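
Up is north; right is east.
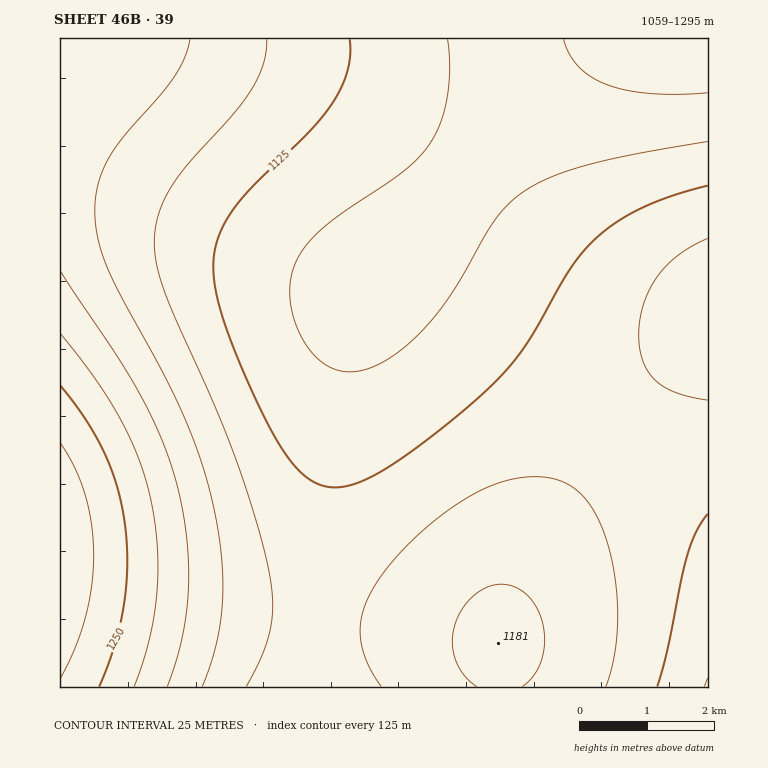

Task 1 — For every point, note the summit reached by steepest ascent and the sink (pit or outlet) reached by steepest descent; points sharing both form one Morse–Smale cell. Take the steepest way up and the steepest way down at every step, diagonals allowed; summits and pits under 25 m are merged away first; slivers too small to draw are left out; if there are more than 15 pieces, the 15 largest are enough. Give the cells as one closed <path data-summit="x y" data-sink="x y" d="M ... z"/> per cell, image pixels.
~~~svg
<path data-summit="60 550" data-sink="708 39" d="M613 38l-553 1 0 648 248 0 8-109 21-143 6-66 7-42 9-29 8-15 56-53 115-133 40-37z"/><path data-summit="498 643" data-sink="708 39" d="M708 38l-93 0-31 17-46 42-115 133-59 58-9 18-12 63-6 66-22 159-4 52-1 2 0 23-2 2 1 14 190 0 0-53 3-13 22-54 22-41 39-63 41-52 55-57 27-22z"/><path data-summit="498 643" data-sink="708 687" d="M708 332l-27 22-55 57-41 52-39 63-22 41-22 54-3 13 1 53 208 0z"/>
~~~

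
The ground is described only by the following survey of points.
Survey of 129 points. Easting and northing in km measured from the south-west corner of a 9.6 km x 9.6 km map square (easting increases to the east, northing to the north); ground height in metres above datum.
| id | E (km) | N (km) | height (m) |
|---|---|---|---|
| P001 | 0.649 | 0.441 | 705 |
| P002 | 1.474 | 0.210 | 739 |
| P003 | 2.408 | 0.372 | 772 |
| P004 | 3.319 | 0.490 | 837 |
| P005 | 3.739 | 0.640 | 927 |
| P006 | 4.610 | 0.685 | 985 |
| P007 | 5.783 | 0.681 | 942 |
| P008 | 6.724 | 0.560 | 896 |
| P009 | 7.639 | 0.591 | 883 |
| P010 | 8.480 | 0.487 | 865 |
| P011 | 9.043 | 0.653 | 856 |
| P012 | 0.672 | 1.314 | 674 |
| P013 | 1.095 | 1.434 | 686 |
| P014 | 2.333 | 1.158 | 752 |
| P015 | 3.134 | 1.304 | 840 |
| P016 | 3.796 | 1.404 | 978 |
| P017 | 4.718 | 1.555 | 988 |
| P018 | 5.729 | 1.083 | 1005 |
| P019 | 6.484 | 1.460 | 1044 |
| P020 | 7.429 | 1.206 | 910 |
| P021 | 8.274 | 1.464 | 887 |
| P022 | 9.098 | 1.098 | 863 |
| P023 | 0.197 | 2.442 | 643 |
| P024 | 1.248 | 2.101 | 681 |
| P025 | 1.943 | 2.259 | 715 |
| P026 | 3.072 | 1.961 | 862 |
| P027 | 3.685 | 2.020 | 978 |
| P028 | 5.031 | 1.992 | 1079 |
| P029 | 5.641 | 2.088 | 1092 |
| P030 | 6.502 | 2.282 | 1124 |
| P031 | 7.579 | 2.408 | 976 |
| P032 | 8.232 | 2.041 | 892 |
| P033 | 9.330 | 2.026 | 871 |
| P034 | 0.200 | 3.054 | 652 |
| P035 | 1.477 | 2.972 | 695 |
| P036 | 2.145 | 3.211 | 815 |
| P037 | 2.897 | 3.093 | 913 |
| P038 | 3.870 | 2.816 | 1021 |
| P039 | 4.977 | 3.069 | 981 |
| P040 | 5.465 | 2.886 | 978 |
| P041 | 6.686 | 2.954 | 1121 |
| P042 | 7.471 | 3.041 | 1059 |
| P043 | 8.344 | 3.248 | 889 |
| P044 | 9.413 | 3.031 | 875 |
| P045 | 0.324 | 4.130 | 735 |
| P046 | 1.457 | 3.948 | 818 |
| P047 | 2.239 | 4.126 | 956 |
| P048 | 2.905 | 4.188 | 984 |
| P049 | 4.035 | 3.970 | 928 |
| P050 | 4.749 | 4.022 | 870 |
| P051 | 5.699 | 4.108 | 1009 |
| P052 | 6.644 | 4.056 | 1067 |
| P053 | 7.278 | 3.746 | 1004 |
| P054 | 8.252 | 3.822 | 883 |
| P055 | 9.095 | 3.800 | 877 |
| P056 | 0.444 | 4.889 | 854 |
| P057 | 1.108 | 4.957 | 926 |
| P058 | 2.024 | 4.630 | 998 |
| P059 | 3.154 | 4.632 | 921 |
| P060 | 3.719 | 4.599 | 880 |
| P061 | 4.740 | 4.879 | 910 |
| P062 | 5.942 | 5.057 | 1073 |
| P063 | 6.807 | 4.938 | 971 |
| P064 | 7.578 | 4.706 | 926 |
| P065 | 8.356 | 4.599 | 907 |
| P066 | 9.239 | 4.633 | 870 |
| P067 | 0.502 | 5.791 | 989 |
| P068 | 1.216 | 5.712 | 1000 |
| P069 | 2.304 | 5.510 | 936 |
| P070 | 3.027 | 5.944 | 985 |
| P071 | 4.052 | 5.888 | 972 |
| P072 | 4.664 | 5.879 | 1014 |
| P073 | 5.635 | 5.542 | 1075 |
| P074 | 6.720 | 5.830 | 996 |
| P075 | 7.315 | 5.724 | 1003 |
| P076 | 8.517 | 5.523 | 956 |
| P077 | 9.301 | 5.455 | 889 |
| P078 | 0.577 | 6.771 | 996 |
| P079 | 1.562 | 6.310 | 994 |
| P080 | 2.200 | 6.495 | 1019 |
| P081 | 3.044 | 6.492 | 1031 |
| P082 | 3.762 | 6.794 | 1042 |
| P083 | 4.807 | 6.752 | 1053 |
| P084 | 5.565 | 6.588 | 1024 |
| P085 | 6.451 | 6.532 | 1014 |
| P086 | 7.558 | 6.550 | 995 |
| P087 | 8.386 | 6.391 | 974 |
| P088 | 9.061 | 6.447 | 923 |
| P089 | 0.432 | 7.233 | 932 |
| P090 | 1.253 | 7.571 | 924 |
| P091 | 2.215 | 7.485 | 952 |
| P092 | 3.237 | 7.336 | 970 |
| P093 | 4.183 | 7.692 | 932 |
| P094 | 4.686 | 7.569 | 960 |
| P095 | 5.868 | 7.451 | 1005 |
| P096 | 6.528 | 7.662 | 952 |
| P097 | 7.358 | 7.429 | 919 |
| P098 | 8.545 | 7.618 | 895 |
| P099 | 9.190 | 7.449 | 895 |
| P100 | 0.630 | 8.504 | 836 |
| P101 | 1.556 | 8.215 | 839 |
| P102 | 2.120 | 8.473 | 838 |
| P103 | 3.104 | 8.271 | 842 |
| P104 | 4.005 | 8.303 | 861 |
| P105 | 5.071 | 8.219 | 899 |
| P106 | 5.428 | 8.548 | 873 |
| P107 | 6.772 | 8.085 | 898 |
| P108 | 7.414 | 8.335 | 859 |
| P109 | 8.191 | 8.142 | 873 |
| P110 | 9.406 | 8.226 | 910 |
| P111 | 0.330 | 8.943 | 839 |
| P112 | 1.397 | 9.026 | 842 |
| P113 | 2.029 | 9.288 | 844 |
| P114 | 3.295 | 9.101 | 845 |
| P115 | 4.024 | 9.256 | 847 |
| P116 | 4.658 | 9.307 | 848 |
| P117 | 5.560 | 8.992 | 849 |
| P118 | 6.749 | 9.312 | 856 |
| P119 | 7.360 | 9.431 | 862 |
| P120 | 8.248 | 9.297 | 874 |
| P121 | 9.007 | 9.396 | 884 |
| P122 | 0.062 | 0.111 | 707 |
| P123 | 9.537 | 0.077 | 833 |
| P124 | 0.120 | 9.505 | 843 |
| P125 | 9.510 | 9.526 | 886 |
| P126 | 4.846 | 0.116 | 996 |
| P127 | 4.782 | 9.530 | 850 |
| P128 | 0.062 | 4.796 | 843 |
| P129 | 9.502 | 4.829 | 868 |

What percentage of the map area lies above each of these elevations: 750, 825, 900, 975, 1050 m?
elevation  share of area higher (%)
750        91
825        87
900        54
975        30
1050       7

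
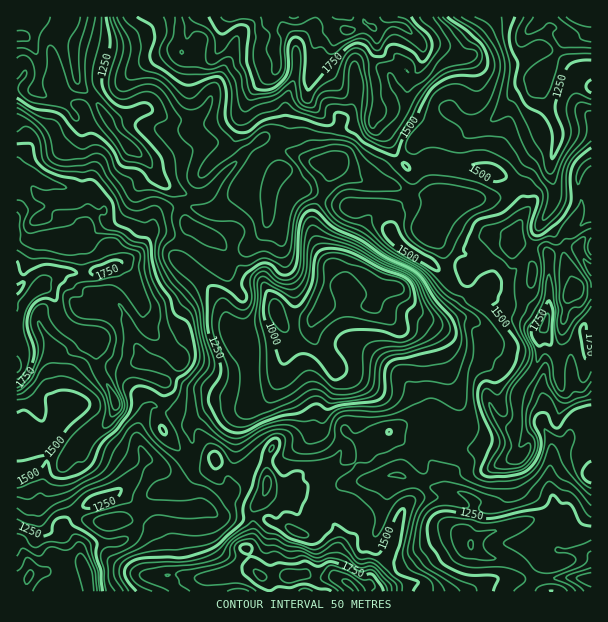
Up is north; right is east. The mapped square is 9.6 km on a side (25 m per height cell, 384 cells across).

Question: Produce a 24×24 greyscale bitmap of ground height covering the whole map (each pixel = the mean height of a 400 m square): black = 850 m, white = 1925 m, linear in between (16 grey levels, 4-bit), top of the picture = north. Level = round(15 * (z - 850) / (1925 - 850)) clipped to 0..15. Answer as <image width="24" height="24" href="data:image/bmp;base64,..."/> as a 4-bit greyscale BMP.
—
<image width="24" height="24" href="data:image/bmp;base64,Qk2WAQAAAAAAAHYAAAAoAAAAGAAAABgAAAABAAQAAAAAACABAAATCwAAEwsAABAAAAAAAAAAAAAAABEREQAiIiIAMzMzAERERABVVVUAZmZmAHd3dwCIiIgAmZmZAKqqqgC7u7sAzMzMAN3d3QDu7u4A////ADRFmrzM3d7bmGZVU0RGiZm8zLuphkRVVWVWd4iKqZmZhURVVXdmd3d5qZmIhmZmVoiHZ3iJqZiHd3iHaJmodoiYmIiIiIm6eZmqiJh2iHiJiIm6iZmaqIdURWd3iIm6qbmbqZdUM0NGd3mru9q7qqlkMiI1ZnibzNvMuqhUMhIzNWiczNy7u5hEIhERJHiry927u4ZVMxERJ5maus3MynZ2ViETaZmqu7u7uXZndzNYmJq6q6qqmHZ3h1eJh4mpmqqpd2d4mHiIh3iZiamIZWd4mHZ4mZmYeZdmRWeIiHeKiIiHaIZVVneKmZm7mId2Z1VVZniburq8qIhlZ0RFeJqs3Nu7ypllVkRFebvM7N3M3LllVTRFiazd7u7u25dkQw=="/>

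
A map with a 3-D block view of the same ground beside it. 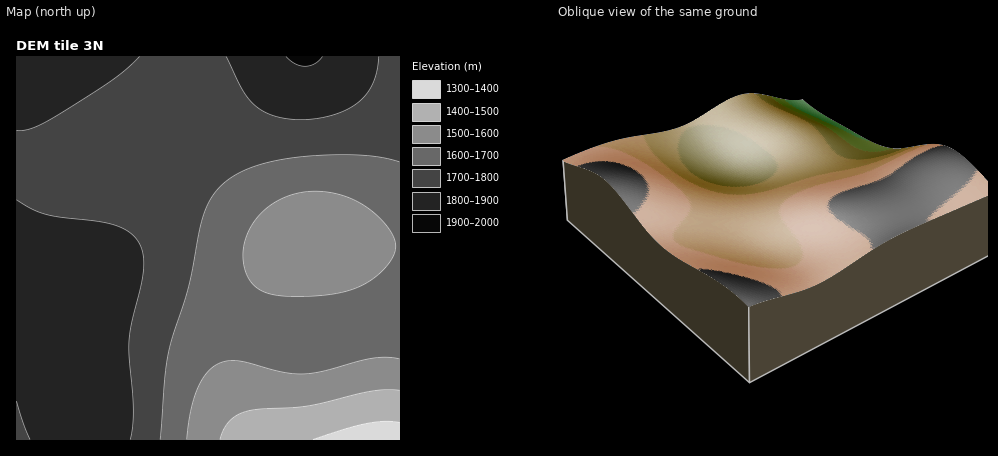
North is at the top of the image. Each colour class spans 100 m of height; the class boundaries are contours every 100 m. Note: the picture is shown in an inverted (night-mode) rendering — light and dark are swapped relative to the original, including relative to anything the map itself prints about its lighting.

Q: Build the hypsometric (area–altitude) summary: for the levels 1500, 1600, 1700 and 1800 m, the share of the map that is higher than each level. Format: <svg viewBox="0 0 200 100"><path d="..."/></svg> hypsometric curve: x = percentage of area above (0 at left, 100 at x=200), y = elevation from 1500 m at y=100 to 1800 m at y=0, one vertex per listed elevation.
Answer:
<svg viewBox="0 0 200 100"><path d="M191 100l-29-33-43-34-66-33"/></svg>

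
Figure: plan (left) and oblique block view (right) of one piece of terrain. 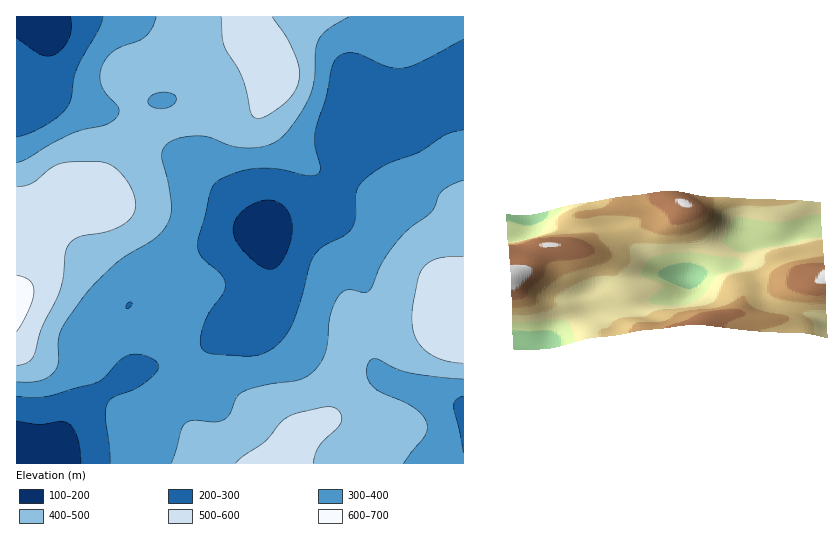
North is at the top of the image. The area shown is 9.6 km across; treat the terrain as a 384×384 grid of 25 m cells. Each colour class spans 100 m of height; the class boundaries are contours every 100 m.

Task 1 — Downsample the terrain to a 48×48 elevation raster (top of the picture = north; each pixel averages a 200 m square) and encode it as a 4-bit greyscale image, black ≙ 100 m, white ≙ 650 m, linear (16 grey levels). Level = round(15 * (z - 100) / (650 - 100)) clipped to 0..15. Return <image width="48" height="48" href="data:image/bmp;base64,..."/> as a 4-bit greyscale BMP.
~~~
<image width="48" height="48" href="data:image/bmp;base64,Qk32BAAAAAAAAHYAAAAoAAAAMAAAADAAAAABAAQAAAAAAIAEAAATCwAAEwsAABAAAAAAAAAAAAAAABEREQAiIiIAMzMzAERERABVVVUAZmZmAHd3dwCIiIgAmZmZAKqqqgC7u7sAzMzMAN3d3QDu7u4A////ACIiIiNFZnd4iZqqq7zMzLu6qpmZiIiHdiIiIiNFZnd3iJqqqru8zLu7qqmZmIiHZiIiIjNFZnd3iJmZmqq7zLu7uqqpmYiHZiIiIjRFZnd3iJmZmZqru7u7u6qqmZiHZTMzMzRVZnd3eIiIiZmqu7u7u6qqmZiHZTRDM0RVZmd3eIiIiJmqq7u7u6qpmYiHZUVUREVVZmZnd3d3iJmaqqq7uqmZmIh2ZWZmVVVVVWZmZ3d3iImZmZqqqpmIiId2ZoiHdmZVVVVmZmZ3eIiIiJmaqZiIiId3d5mYh2ZmVVVWZmZnd3d3iIiZmZiIiIiJmbqph3ZmVVVVZmZmZmZnd3iJmZiIiZmqqsupiHdmZVVWZmZmZlZmZ3eImZiImaq7zMy5h3dmZmZmZmZVVVVVZneImZiJmqu8zNy5h3dmZmZmZmZVVURFVmeImZmZmrvM3dy6mHdmZmZmZmZVVEREVmeImZmZqrvM3e3KmHdmZmZmZmZVVEREVWd4mZmZqrvM3e3LqYd2ZWZmZmZlVERERWd4iZiZqrvM3e7cuZh3ZlZmZmZlVURERVZ4iIiJqrvMze7cupiHZmZmZ2ZmVUQzRFZ4iIiJmrvMze7cupmIdmZmd3ZmVUQzNFZ3iIiJmru8zN3cy6mYh3Z3d3ZmVUMzNFZ3iIiJmru8zN3Mu6mZiHd3d2ZVVDMzM0Vnd3iImqu7u8zMu6qpmIh3d2ZVQzIiI0Vmd3eImaq7u8zMu7qqqZiId2VUQyIiI0RWZnd4iZqqqszMy7u7qqmYh2ZUMyISIzRVVmZ3iJmZqszMzMy7u6qZh3ZUMyISIzRFVWZ3iIiZmczMzMzMy7qpiHZUQyIiIzREVWZ3eIiJmczM3d3MzLqpiHZVQzIiM0RFVWZ3eIiImczM3d3czLqpiHZlRDMzNEVVVWZ3eIiIibvMzd3My7qZiHZlVERERFVVVVZneIiIiKq8zMzMy6qZh3ZmVVVEVVVVVVZmd3iIiJqrvMzLu6mYh3ZmZlVVVmZVVVVWZ3d4iImau7u7uqmYh3d3d2ZmZmZVVVVVVmZ3d3iJmqqqqpmYiHd3eIiHd2ZVVURVVVZmd2d4iZmZmZmYiIiIiZmYh2ZVRERERFVWZlVneIiZmZmZiIiJmaqpmHZVRERERERVVkRVZ3iIiZmZmZmZmqu6mHZVREREREREVUREVneIiIiIiJmZmru7qYdlRERERERERDM0VWd4iIiIiImZmru7updlREREREQzRDM0RWeIiYiIiImZmrvMy6h1REREREQzM0M0RWeImZmIiJmZqrzMzKl1REREVURDM0Q0RWeImZmZmZmZqrzNzLl2VERVVVREREMzRFeImZmZmZmaq8zdzLl2VFVVVVVURDMzNFZ4mZmZmZqqu8zdy6mGVVVmZmZVVTMiM0VniJmZmaqqvM3cy6mHZmZmZmZmVTIiI0VneIiZmaqrvMzMu6mHd3d3d3dmZiIiIjRWd3iJmaqrvMzMupmIh3d3d3d3ZiIRIjRWZ3eJmaqrvMzLqpmZiIiId3d3Zg=="/>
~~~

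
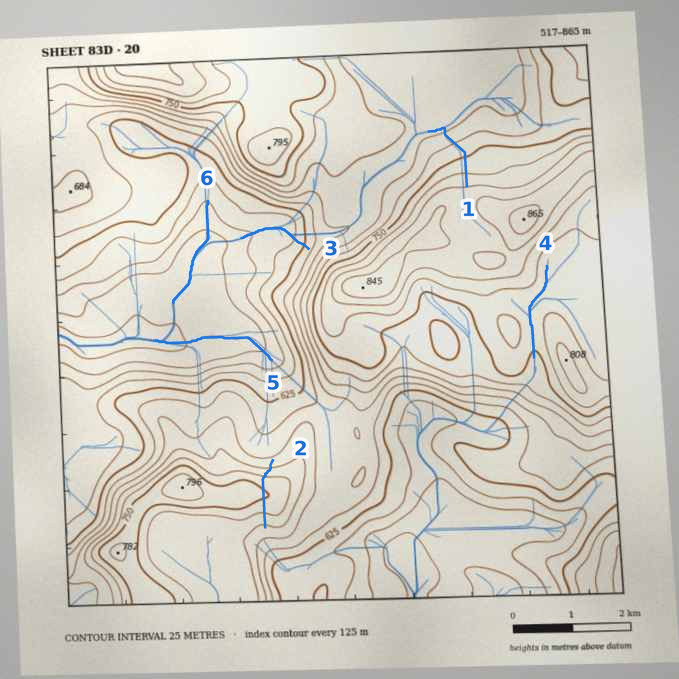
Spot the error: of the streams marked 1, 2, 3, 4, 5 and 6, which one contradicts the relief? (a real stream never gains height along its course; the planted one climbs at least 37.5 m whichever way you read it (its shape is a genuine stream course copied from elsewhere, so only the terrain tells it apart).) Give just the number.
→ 2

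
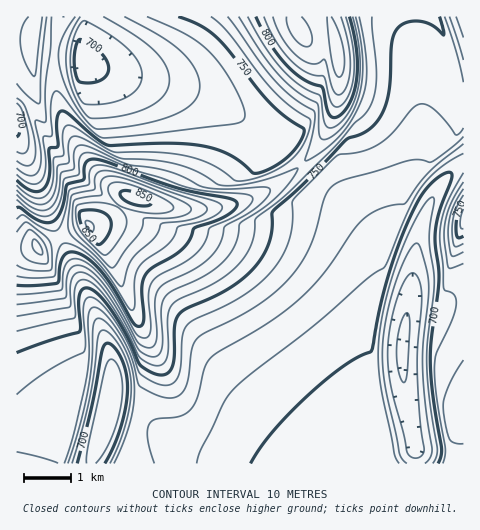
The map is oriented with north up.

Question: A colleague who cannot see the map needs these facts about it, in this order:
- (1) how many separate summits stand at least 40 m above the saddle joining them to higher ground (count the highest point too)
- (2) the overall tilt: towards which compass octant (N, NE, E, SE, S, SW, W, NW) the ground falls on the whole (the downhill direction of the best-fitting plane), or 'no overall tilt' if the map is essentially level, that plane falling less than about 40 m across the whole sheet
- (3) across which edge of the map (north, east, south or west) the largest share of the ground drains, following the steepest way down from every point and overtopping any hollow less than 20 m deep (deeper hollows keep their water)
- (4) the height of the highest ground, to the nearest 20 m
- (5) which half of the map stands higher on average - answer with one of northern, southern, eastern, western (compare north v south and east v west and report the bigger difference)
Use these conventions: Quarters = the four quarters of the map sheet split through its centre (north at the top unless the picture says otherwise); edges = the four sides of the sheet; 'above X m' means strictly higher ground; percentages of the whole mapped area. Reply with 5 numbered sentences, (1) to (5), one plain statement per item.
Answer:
(1) 3 summits rise at least 40 m above their surroundings.
(2) Overall the map slopes down towards the south-east.
(3) Most of the ground drains across the southern edge.
(4) About 860 m is the highest elevation on the sheet.
(5) The northern half stands higher on average than the southern half.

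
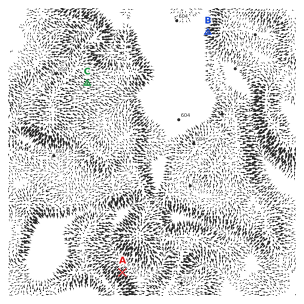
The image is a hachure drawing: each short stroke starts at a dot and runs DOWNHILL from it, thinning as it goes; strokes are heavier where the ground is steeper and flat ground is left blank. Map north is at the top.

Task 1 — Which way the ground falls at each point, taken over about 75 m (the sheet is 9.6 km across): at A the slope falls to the NE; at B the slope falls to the W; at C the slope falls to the E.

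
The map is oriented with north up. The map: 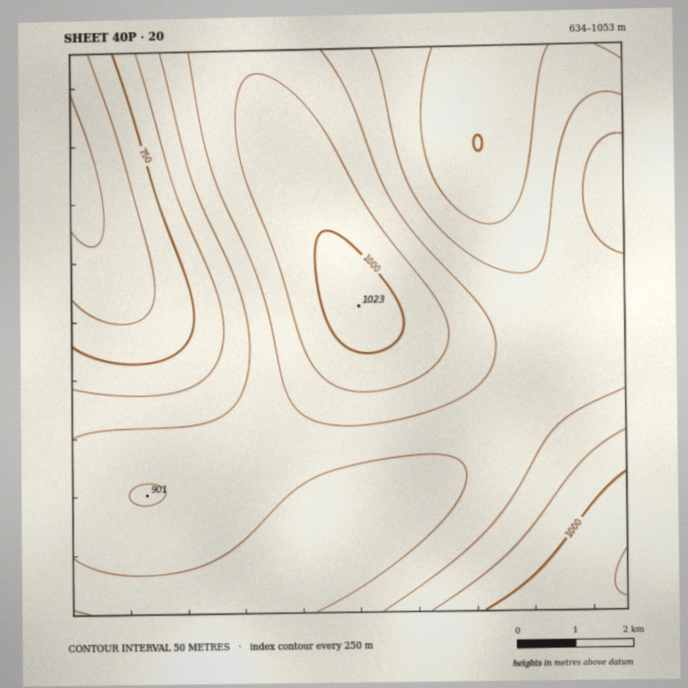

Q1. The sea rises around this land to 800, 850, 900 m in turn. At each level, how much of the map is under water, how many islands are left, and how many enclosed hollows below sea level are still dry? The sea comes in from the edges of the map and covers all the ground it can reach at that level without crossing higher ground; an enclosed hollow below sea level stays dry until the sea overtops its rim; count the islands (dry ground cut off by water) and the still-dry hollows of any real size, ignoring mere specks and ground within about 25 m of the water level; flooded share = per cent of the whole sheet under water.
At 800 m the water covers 18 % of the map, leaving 0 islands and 0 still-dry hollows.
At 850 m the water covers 39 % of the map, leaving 0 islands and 0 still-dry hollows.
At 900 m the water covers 69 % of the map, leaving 0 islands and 0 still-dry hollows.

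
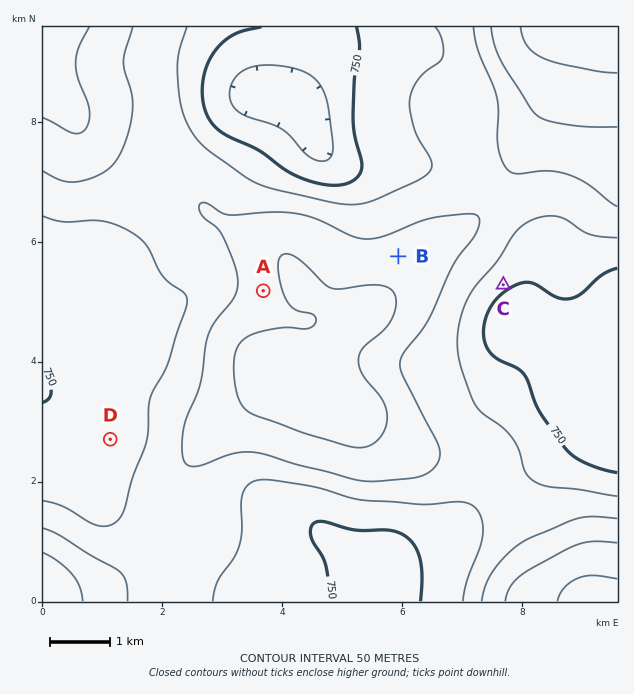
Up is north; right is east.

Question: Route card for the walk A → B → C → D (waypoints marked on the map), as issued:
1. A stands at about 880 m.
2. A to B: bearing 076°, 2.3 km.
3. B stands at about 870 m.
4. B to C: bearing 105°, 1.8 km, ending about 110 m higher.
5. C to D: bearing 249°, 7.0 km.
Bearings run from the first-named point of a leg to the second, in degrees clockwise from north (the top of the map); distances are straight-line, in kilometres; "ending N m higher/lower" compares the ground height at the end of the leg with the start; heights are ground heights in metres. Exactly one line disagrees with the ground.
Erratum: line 4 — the sense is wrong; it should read lower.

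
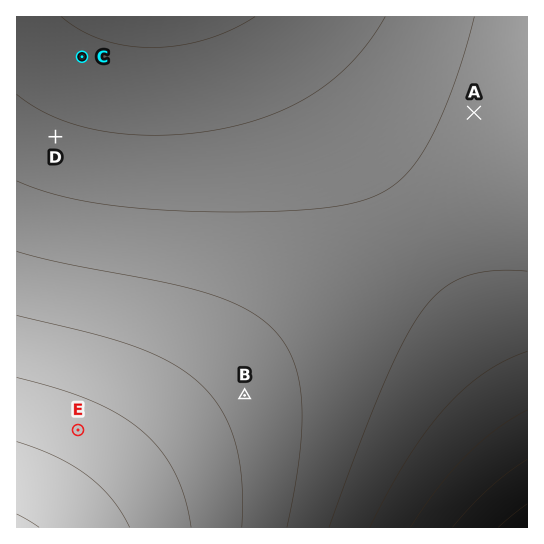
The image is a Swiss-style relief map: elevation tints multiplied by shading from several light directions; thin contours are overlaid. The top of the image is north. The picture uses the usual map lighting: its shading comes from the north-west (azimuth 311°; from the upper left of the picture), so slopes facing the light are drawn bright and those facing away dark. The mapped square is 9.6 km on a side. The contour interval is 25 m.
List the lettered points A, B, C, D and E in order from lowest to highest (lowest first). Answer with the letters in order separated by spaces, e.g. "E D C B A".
C D A B E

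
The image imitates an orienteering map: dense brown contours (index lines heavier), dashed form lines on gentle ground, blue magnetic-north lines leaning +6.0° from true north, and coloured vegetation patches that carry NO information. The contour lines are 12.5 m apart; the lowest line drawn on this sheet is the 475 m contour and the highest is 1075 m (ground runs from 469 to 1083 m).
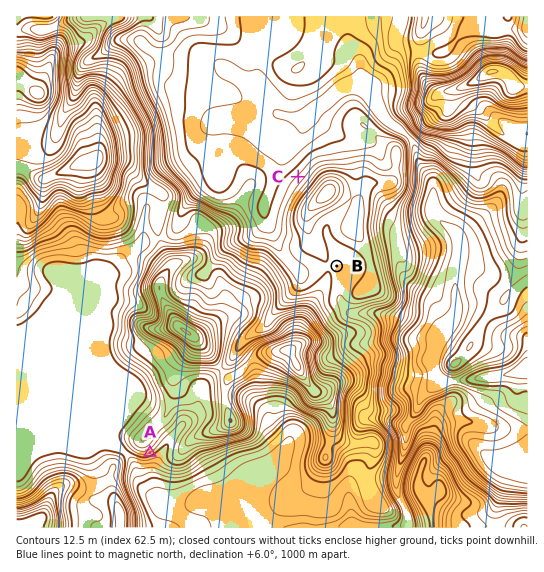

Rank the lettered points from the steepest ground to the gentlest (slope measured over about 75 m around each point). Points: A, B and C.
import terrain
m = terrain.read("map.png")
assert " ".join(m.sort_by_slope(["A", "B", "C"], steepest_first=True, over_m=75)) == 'A C B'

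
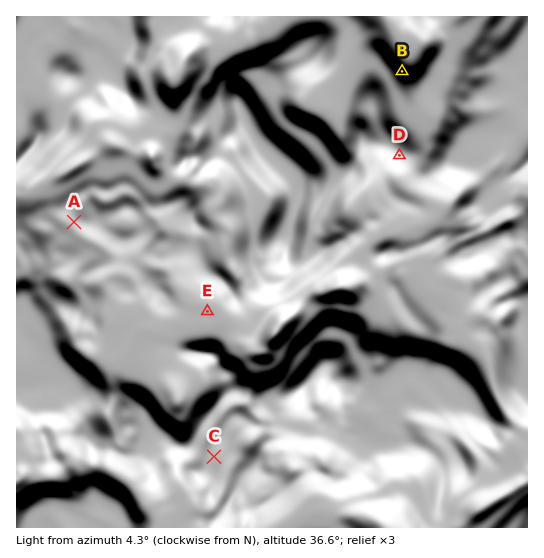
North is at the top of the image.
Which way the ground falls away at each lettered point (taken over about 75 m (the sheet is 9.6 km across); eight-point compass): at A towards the NE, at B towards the SW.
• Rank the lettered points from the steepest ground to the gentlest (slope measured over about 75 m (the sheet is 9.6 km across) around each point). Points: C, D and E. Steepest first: D C E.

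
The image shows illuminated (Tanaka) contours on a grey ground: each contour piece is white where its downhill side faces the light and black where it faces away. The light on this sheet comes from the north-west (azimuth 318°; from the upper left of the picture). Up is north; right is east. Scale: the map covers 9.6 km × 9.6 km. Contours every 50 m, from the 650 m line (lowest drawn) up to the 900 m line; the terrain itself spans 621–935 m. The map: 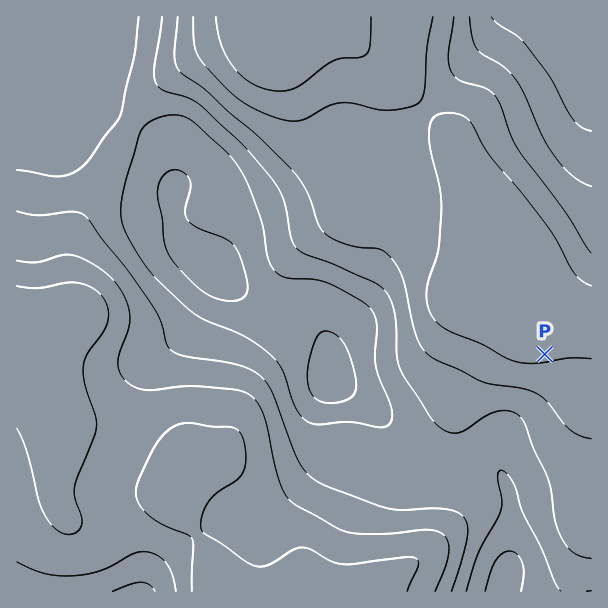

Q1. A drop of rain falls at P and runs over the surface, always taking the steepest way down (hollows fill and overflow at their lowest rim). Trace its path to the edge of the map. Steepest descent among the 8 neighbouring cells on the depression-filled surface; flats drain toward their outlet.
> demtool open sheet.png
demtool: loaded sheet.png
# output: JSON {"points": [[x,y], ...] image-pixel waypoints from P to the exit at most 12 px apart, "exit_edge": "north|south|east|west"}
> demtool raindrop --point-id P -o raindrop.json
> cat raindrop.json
{"points": [[545, 354], [545, 366], [545, 378], [539, 390], [527, 402], [515, 414], [506, 426], [501, 438], [500, 450], [500, 462], [501, 474], [507, 486], [510, 498], [510, 510], [510, 522], [510, 534], [510, 546], [510, 558], [507, 570], [504, 582], [503, 591]], "exit_edge": "south"}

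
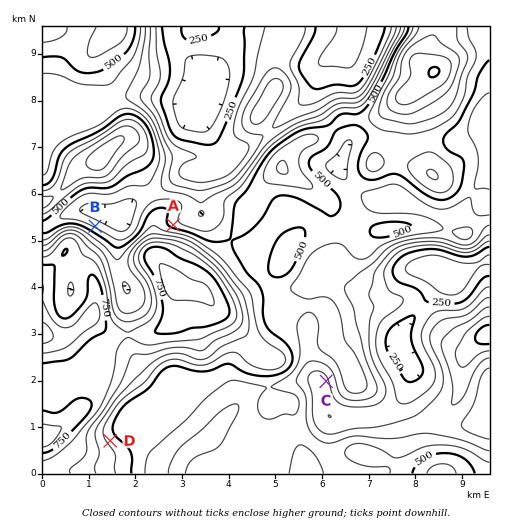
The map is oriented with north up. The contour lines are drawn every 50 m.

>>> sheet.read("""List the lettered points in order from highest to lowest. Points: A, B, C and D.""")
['D', 'A', 'B', 'C']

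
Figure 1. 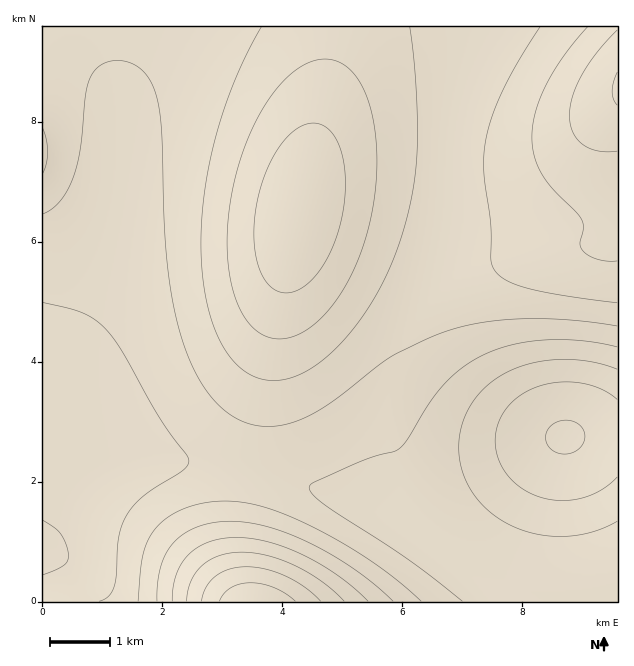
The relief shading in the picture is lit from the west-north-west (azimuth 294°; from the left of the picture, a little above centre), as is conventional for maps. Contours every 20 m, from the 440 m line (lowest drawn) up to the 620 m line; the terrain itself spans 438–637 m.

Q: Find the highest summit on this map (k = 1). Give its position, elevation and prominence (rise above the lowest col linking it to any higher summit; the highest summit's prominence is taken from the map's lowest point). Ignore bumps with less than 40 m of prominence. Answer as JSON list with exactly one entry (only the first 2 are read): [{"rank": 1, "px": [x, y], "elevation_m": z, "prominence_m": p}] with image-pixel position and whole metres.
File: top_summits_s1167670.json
[{"rank": 1, "px": [299, 211], "elevation_m": 596, "prominence_m": 62}]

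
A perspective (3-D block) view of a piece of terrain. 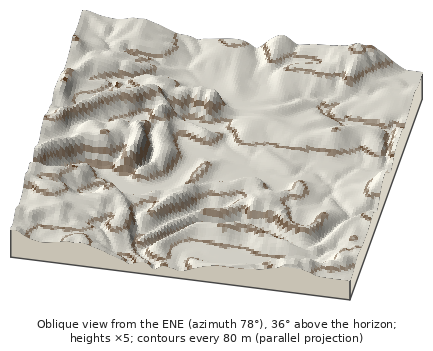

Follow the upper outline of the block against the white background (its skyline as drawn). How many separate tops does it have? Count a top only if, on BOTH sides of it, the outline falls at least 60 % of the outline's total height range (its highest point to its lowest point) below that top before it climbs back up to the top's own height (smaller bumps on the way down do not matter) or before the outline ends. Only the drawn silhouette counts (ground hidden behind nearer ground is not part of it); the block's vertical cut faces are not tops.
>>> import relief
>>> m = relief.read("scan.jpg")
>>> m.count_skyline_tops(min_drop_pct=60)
0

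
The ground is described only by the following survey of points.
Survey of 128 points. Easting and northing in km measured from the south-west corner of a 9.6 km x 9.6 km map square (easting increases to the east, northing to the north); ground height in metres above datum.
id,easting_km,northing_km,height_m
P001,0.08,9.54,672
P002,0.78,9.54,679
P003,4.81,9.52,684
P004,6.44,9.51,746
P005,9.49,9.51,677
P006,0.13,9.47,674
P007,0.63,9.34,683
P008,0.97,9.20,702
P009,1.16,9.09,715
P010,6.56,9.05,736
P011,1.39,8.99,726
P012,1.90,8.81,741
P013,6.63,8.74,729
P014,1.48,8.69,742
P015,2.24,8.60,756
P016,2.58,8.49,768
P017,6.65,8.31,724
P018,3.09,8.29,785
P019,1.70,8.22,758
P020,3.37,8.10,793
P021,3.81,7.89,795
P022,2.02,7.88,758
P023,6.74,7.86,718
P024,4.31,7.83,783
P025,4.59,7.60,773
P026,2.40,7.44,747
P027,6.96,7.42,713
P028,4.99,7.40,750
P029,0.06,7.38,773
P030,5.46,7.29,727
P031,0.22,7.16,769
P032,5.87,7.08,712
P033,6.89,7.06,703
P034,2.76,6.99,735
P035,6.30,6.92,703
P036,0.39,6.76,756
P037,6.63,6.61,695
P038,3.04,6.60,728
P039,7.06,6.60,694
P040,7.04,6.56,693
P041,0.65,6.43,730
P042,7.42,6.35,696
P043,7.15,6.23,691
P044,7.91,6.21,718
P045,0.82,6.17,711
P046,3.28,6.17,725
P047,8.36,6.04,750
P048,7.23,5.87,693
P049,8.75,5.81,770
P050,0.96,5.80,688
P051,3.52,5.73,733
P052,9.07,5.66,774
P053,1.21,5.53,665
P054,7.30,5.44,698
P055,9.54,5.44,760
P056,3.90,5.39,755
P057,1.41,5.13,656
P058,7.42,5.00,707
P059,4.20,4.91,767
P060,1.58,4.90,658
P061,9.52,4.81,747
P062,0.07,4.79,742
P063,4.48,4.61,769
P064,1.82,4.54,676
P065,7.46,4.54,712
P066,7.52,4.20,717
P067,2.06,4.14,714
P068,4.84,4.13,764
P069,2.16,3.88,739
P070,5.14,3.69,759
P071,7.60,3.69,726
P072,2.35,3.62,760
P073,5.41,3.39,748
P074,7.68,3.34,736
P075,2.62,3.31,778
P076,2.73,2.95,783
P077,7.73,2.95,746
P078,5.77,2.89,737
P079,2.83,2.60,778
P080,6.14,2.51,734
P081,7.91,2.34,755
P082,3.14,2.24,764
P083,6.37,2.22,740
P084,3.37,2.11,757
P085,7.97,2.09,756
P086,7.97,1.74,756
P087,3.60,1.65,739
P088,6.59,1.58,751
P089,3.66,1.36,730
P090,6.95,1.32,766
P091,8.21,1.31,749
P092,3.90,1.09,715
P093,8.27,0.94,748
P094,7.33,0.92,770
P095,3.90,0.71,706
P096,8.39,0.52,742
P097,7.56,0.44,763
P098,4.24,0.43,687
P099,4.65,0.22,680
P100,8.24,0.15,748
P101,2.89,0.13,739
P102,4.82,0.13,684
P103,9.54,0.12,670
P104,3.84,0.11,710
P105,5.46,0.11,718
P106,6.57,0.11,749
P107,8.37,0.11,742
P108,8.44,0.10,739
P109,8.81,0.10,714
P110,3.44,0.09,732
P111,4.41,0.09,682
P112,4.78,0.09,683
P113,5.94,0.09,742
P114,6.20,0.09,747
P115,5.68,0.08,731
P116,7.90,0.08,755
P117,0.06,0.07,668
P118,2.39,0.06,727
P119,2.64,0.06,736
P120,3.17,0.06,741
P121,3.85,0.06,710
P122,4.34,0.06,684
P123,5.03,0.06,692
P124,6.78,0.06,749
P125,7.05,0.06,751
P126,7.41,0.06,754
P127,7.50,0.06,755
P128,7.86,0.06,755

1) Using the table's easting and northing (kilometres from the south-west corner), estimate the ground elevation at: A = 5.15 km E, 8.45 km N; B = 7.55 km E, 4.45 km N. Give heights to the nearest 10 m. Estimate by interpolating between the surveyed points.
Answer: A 730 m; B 720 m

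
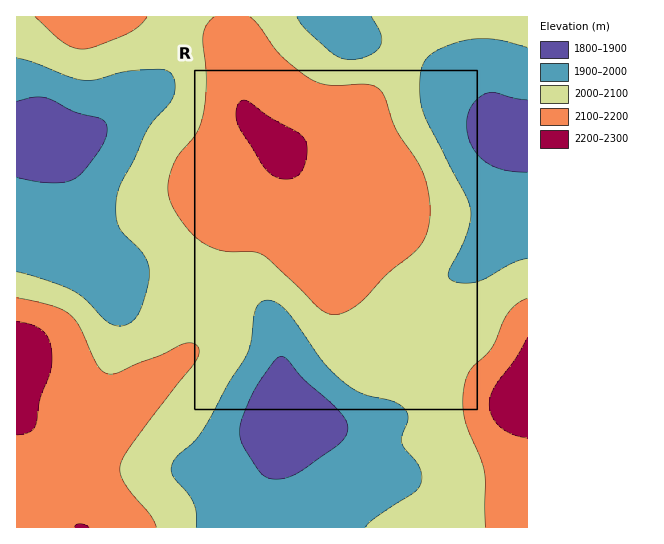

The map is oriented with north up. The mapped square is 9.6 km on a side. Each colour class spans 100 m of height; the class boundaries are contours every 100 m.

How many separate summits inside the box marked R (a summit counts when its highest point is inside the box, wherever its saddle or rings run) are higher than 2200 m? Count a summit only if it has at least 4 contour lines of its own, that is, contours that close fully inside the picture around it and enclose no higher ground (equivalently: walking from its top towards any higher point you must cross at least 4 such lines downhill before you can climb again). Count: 0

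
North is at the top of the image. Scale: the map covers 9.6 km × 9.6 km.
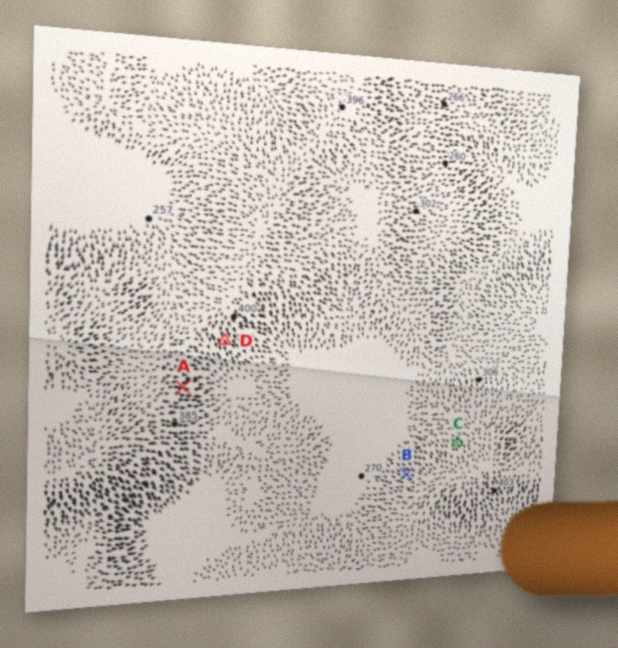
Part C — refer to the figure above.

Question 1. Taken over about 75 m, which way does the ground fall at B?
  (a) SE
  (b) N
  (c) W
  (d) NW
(d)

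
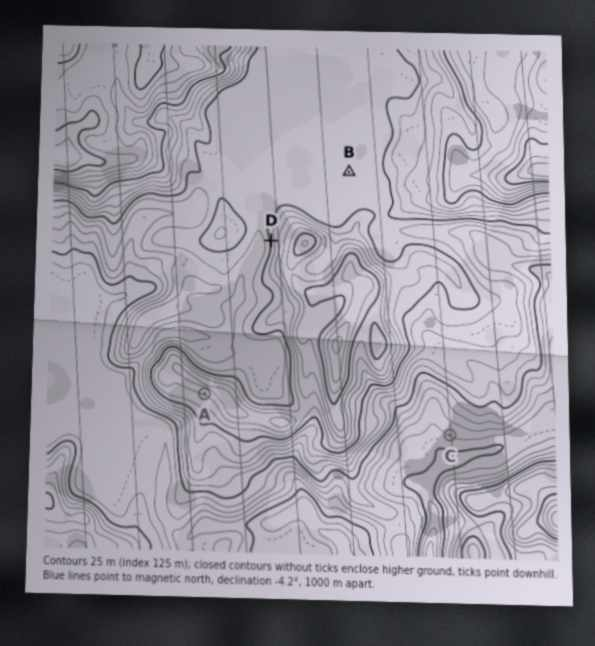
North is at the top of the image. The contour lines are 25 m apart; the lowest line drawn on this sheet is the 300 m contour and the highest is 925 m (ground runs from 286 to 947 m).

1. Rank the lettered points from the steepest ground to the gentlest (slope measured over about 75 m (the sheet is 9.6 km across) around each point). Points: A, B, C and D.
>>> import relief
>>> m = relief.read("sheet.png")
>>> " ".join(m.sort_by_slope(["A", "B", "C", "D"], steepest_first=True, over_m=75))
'D A C B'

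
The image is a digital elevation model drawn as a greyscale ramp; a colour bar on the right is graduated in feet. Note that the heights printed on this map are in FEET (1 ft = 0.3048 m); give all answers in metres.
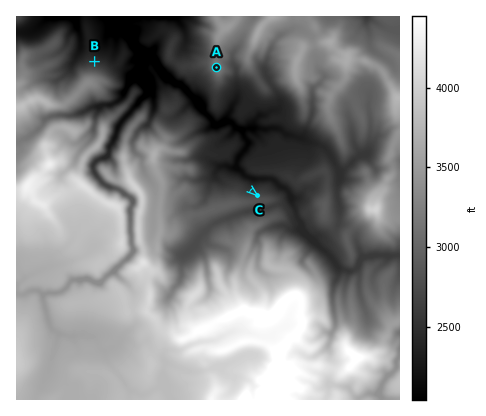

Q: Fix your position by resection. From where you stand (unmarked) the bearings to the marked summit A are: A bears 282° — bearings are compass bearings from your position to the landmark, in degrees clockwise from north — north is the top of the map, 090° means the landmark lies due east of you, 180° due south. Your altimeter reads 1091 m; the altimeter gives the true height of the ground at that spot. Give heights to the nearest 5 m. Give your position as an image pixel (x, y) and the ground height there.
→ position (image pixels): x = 391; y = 105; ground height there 1090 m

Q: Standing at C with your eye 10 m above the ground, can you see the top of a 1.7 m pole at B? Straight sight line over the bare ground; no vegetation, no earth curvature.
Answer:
no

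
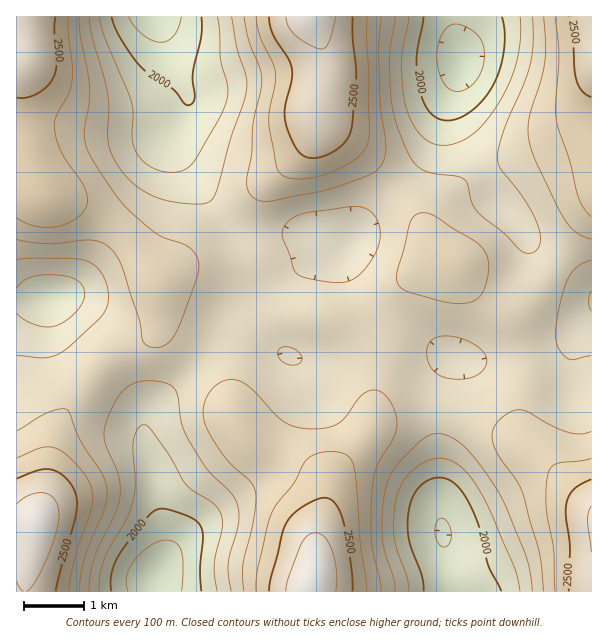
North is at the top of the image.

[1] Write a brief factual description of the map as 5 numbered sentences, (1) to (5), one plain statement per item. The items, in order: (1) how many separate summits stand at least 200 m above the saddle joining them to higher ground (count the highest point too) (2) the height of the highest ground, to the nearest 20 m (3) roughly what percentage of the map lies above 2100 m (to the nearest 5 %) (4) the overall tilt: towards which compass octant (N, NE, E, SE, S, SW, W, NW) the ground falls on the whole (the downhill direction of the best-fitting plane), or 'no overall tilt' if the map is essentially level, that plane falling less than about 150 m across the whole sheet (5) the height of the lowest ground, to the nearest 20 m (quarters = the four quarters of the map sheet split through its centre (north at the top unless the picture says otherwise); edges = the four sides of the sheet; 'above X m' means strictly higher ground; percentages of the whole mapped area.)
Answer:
(1) Counting only tops that stand 200 m proud, the map has 6 summits.
(2) About 2660 m is the highest elevation on the sheet.
(3) Ground above 2100 m makes up about 85 % of the sheet.
(4) On the whole the map has no overall tilt.
(5) The lowest ground is at about 1840 m.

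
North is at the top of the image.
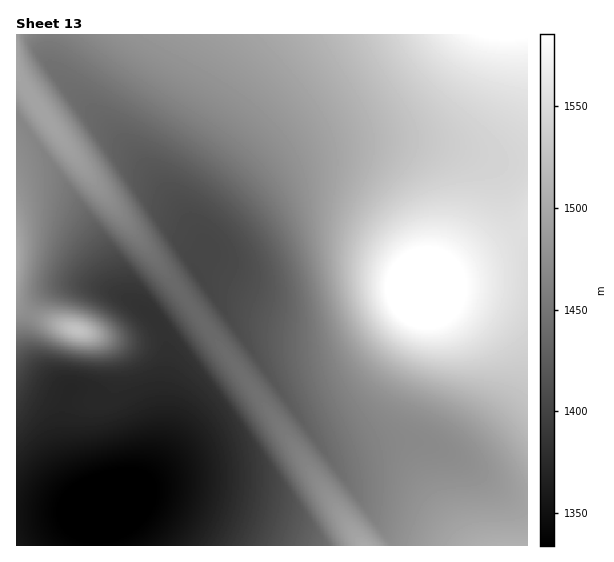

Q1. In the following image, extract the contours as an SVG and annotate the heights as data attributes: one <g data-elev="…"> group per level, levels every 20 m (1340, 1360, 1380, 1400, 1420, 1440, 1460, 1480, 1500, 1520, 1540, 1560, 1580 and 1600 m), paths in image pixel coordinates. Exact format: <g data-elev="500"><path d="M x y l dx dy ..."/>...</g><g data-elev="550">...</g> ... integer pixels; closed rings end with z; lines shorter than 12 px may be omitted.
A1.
<g data-elev="1340"><path d="M59 545l-11-13-5-16 2-16 9-15 15-10 21-9 32-8 23 0 12 3 9 8 4 12 0 14-4 14-8 14-12 13-14 9"/></g><g data-elev="1360"><path d="M17 476l8-11 9-9 9-7 11-4 48-9 51-14 13-1 12 3 13 8 9 12 6 15 3 17-1 17-5 19-9 17-11 16"/></g><g data-elev="1380"><path d="M17 428l13-21 13-28 4-5 6-3 13-1 37 5 16 1 18-3 26-11 6 0 5 2 23 19 18 20 13 21 9 23 3 24-1 25-8 25-11 24"/></g><g data-elev="1400"><path d="M17 383l12-19 4-4 6-2 12-1 34 6 18 1 18-3 12-7 3-5 2-6-1-7-4-8-12-13-26-19-5-8 3-8 10-7 18-6 4 0 4 2 18 19 24 29 67 95 29 49 3 12-2 27-5 23-10 22"/></g><g data-elev="1420"><path d="M267 375l-25-29-42-53-21-30-26-43-10-17-3-10 3-16 6-8 9-2 12 3 16 7 17 11 18 13 14 13 12 14 10 15 9 19 4 18-1 15-7 24-2 12 2 17 7 25 0 2z"/><path d="M17 357l8-7 10-2 44 9 22 1 14-3 9-7 3-5-1-7-3-7-5-6-15-12-31-16-5-4-2-6 0-5 3-7 13-16 21-18 3-1 4 2 35 33 28 34 66 93 33 53 22 39 6 15-4 17-7 21"/></g><g data-elev="1440"><path d="M17 341l8-3 8 1 36 11 21 4 17-3 7-3 3-4 2-5-2-7-10-12-17-10-33-13-6-4-3-5 1-12 10-25 12-22 14-19 6 3 62 54 10 6 3 1 1-2-6-19-18-35-60-101-3-10 2-7 4-1 8 1 23 8 37 20 39 23 36 27 26 26 20 29 14 31 5 19 3 18 0 48 3 19 6 23 21 53 3 15-11-9-81-89-12-11-3-1 0 2 4 10 36 62 54 100 6 14 1 8"/></g><g data-elev="1460"><path d="M17 329l6-2 6 1 32 16 22 5 19-1 7-4 2-5 0-6-3-5-13-10-18-8-34-7-5-3-3-5-1-12 11-48 9-66 1-1 4 3 31 30 21 18 14 7 4-1 1-3-5-19-18-33-74-114-3-8 0-5 9-8"/><path d="M62 35l65 44 78 49 26 18 18 15 13 14 11 14 10 16 11 24 11 32 26 108 9 22 24 46 8 30 1 28-1 16-2 4-8-6-49-49-11-8-3 0-2 1 1 10 7 18 30 64"/></g><g data-elev="1480"><path d="M386 545l-35-33-10-7-7-2-2 4 1 8 11 30"/><path d="M81 345l13 0 9-5 2-4-1-4-8-9-14-7-16-4-16 1-8 4 0 7 9 9 14 8z"/><path d="M17 311l3-7 7-39 2-22-3-29-9-27"/><path d="M17 102l26 36 23 26 20 18 7 3 4 0 1-4-1-6-11-23-57-87-5-13-4-17"/><path d="M138 35l67 36 28 17 28 22 21 21 13 20 9 21 5 20 9 63 9 40 11 36 13 26 12 16 14 13 17 11 41 18 18 9 17 15 13 17 5 15-3 9-10 5-33 5-13 6-10 15-13 34"/></g><g data-elev="1500"><path d="M527 528l-48 4-12 5-9 8"/><path d="M83 341l9-1 5-4-1-5-5-6-9-5-11-2-9 0-7 3 0 6 5 6 10 6z"/><path d="M17 267l0-24"/><path d="M278 35l28 35 20 28 12 21 7 18 2 14 0 14-13 58-2 32 3 21 5 23 6 20 9 17 15 20 20 17 20 10 51 20 25 16 22 22 19 31"/></g><g data-elev="1520"><path d="M77 335l6 0 2-2 1-2-8-6-7 0-3 2 1 4z"/><path d="M345 35l44 76 6 14 2 14-1 12-4 12-33 52-6 14-5 15-2 19 1 18 4 19 7 19 7 13 9 11 10 9 11 8 28 13 55 15 18 7 17 10 14 15"/></g><g data-elev="1540"><path d="M390 35l11 19 13 18 56 59 7 12 2 10-3 8-8 7-43 20-23 13-16 14-13 14-10 19-4 20 1 23 6 21 11 18 14 14 19 11 23 7 24 2 24-1 21-7 25-12"/></g><g data-elev="1560"><path d="M425 347l13 1 13-1 11-3 11-6 9-8 8-10 7-12 3-12 2-13 0-14-3-13-5-10-8-10-9-8-11-6-12-4-13-1-14 1-13 4-12 6-11 8-9 10-7 11-3 12-2 14 2 13 4 12 6 12 8 9 11 8 12 6z"/><path d="M426 35l16 18 21 14 27 11 37 8"/></g><g data-elev="1580"><path d="M422 332l17-1 16-7 11-13 6-18-1-18-7-16-13-11-16-6-17 1-16 8-13 13-6 16 1 17 7 17 14 12z"/><path d="M463 35l14 6 14 4 18 1 18-1"/></g><g data-elev="1600"><path d="M419 315l10-1 8-4 6-7 3-10 0-9-4-9-7-6-9-3-9 0-10 5-6 8-3 9 1 9 3 8 8 7z"/></g>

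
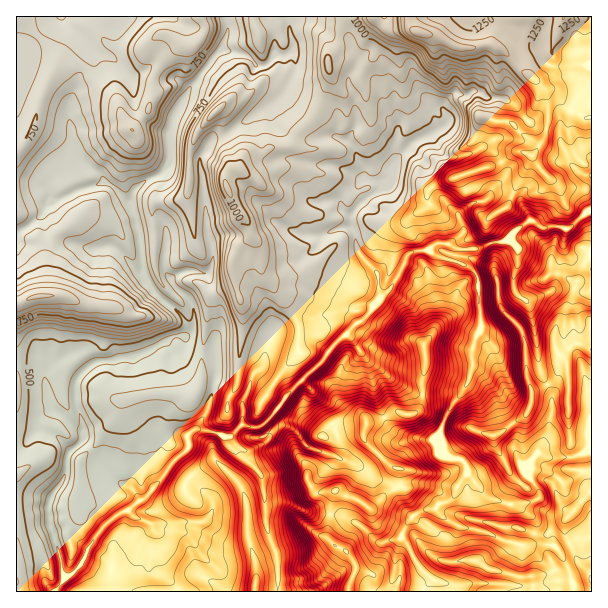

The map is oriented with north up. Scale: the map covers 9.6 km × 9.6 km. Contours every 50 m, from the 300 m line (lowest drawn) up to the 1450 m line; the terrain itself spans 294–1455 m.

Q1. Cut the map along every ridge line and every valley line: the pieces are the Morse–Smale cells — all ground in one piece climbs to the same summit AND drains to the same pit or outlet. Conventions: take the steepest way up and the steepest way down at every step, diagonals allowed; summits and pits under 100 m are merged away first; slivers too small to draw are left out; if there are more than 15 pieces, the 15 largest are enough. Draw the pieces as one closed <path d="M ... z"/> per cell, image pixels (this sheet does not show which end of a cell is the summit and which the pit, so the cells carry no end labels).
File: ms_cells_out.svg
<path d="M449 244l-14 0-6 6-19 3-4 4-2 7-13 24-12 11-19 23-6 2-6-5-10 0-23 12-40 1-9 16-2 17-10 7-12 31-20-11-10 0 4-14-2-24-23-5-5-5 0-6-9-2-42 20-16 2-8 3-13 0-12 7-7 7-5 14 2 16 8 21-3 2-9-4-20-17-4-11-4-25-2-6-9-5-16 0-1 231 161 1-3-8-10-7-8-11 0-33-5-8 52-3 7-6 2-6-1-12-37-36 13-12 1-16 10-6 32 10 11 12 0 5 15 13 6 9 4 38-1 4 5 20 7 18 2 35 144 0 10-13-13-12-10-18-8-12 10-21-8-6-7-13-1-8-6-5-16-6-12-10-26-12 4-6-2-13-18-36-18-21 22-20 6-10 17-16 25 30 41 28 13 4 33 0 11-21 2-25 9-21 0-15-3-36-7-10-21-8 2-12z"/><path d="M591 16l-303 1 2 19 4 6-2 11 3 4 0 14-11 21-10 10 0 3 8 15 11 12 12 7 30-3 13 4 16 27 0 12 21 6-7 7-13 7-15 16 0 9 5 10 1 14 6 10 16 15 1 20 2 3 10-8 13-24 2-7 7-5 16-2 6-6 14 0 13 6 18-2 12-6 9 0 8-2 10-12 12-8 11 8 16-2 9 3 21-18 4-1z"/><path d="M273 103l-36 23-10 8-12 4-5 3-4 9-6 8 0 12 4 12 2 48 6 21 0 12-8 11-7-3-12 0-15 8 4 6 16 15 3 8 1 12-4 12-4 4 0 8 8 6 16 2 4 2 2 24-4 14 10 0 20 11 12-31 10-7 2-17 9-16 40-1 23-12 10 0 9 5 13-12 10-15-2-24-18-19-10-30 0-9 14-15-4-11 0-4 4-6 0-12-8-11-4-12-7-5-10-3-18 3-15-1-20-18z"/><path d="M591 211l-3 0-21 18-9-3-16 2-11-8-12 8-13 13-14 1-12 6-18 2-10-2-2 12 21 8 7 10 3 36 0 15-9 21 0 19-3 11-21 31-9 23 3 18 5 5 12 1 5 4 4 8-2 6-9 10-3 11-18 10 8 11 14 8 28 6 23 10 12 4 7-2 7-11 1-9-3-7-19-13 13 0 9-4 4-3-4-11-8-12 1-10 3-5 7-7 9 5 25 0 19-8z"/><path d="M225 16l-208 0-1 166 17 0 14 8 3-10 6-5 18-5 13-7 15 13 3 6 11 6 13 14 8-15 7-6 15-6 10-11 0-33 5-15 16-29 32-37 6-15 0-14z"/><path d="M104 181l-54 21-14 18-20 14 0 125 17 1 9 5 2 6 4 25 4 11 20 17 9 4 3-2-8-21-2-16 5-14 7-7 12-7 13 0 8-3 16-2 38-19 13-1 0-13-4-6-31-29-9-15-3-42-9-28-14-15z"/><path d="M347 334l-17 16-6 10-22 20 18 21 18 36 2 13-4 6 26 12 12 10 16 6 6 5 1 8 7 13 9 7 12-7 9 0 6-6 10-4 6-6 1-8 9-10 2-6-4-8-5-4-12-1-5-5-3-18 9-23 10-15-9-2-23 2-13-4-41-28z"/><path d="M198 428l-10 6-1 16-13 12 37 36 1 12-2 6-7 6-51 2 4 9 0 33 2 6 15 11 6 9 99 0-1-35-11-29-4-51-6-9-15-13 0-5-11-12z"/><path d="M435 508l-10 2-9 4-8 8-6 15 8 12 10 18 11 11 13 5 5 9 125-1-4-21-10-18-6-6-33 0-12-4-23-10-28-6-14-8z"/><path d="M192 158l-21 0-12 17-15 6-7 6-7 13 9 31 3 42 9 15 31 29 4 6 0 13 4-4 4-12-1-12-3-8-16-15-4-6 15-8 12 0 7 3 8-11 0-12-6-21-6-68z"/><path d="M222 49l-32 38-16 29-5 15 2 27 21 0 8 4 12-23 15-5 10-8 36-23 11-11 11-21 0-14-4-5-6 3-9-1-9 10-10 2-15-12z"/><path d="M591 450l-18 7-25 0-9-5-10 12-1 10 8 12 4 11-4 3-9 4-13 0 19 13 3 7-1 9-5 9-4 3 28 1 6 6 10 18 5 22 17-1z"/><path d="M287 16l-60 0 1 19-6 13 2 2 18 4 15 12 7 0 12-12 9 1 9-7z"/><path d="M87 163l-13 7-18 5-6 5-3 10-14-8-16 0-1 51 20-13 14-18 10-3 17-9 25-8 0-6z"/><path d="M369 180l-6 0-3 5 0 4 5 10 13-7 7-7z"/>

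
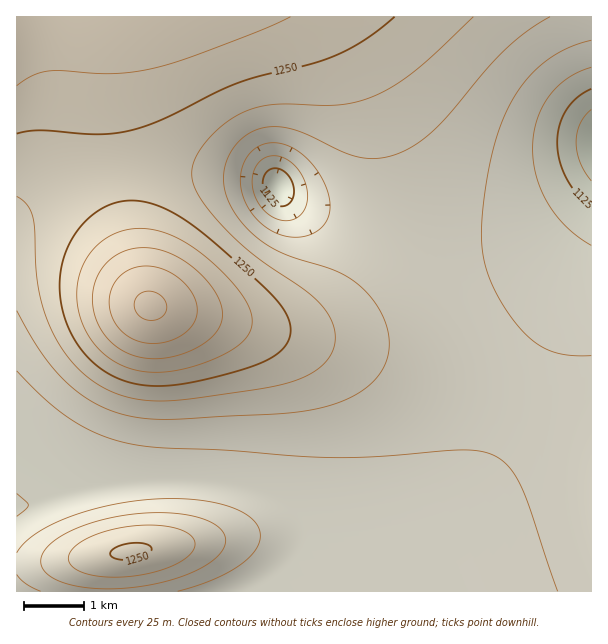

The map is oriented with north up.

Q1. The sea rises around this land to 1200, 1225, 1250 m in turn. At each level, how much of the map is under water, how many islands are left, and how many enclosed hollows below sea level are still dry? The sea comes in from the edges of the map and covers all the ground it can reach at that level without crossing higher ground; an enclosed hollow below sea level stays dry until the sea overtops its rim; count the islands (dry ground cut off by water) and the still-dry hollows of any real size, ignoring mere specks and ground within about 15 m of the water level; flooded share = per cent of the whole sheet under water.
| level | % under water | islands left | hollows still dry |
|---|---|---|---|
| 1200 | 56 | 1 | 0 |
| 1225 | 68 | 1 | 0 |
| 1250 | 82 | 1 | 0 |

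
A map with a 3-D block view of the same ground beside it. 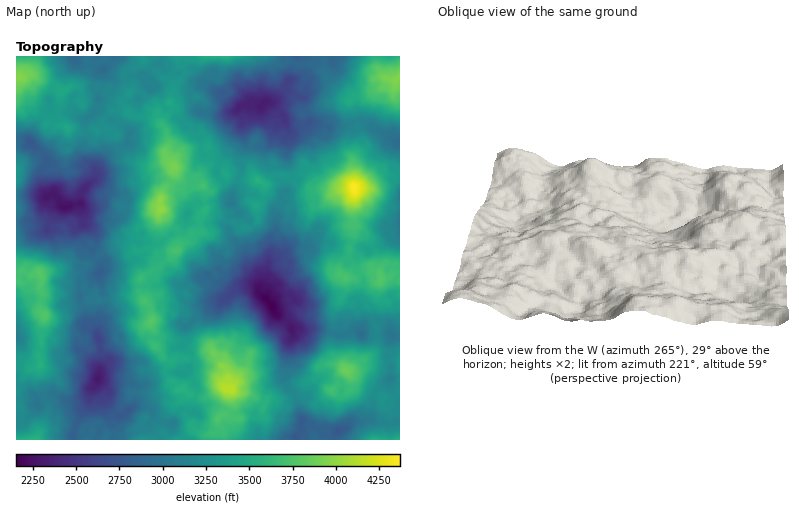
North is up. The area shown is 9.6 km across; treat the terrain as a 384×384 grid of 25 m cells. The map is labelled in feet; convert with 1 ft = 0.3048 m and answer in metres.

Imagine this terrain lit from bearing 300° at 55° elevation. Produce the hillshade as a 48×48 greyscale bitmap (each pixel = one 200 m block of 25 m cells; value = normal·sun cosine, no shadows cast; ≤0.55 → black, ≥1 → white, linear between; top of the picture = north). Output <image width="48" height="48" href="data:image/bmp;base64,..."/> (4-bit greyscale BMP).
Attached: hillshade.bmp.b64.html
<image width="48" height="48" href="data:image/bmp;base64,Qk32BAAAAAAAAHYAAAAoAAAAMAAAADAAAAABAAQAAAAAAIAEAAATCwAAEwsAABAAAAAAAAAAAAAAABEREQAiIiIAMzMzAERERABVVVUAZmZmAHd3dwCIiIgAmZmZAKqqqgC7u7sAzMzMAN3d3QDu7u4A////ALuVRFqpmqvLqqu6u5h1RWQzaamJvd3Ku8y3VVm5mqzKqpvbq6iGRXUzSKmGi9zLq5q5d2i7mavcmpm7rMmHVXVEJpd1Jqq6mXiqh2eau6rMu6iJq8qHZ4ZFNYdmIViZiGaah2Z6rMmbu7qImqp1RXdWZ5l3YiWJiGZ4h1Rqu9yau7qZq6l0NGd3iKuodjN5mGZmd0E4vMyqvLqprMuWM1Z5qpvKiFJYqodkVUMkrcy6rMqavNyoUzNqzLm7mFI1iqmFRDQzjNzLqqiazdupdUNJvdubuWQ0eauWRlM0esy7uph5vMuYlkNHve67uodEirumRmVVaKupmYiau6qIp0Imve7cuqllisy2REZ2iZupmWebzamYqVIFve/su6qnmsy3RDZ2m7u6mHeb3bqZhkM0rd7rqqu4iru3MzV3m8u6h1aL3Lu6gyV2m83bmIu4ebunMhN4m8zclTNpurzLgxWZmrzKh2mneLu4QzNniszct0RXeJzKhTWrq7zJZ3eHZ6u3NWZ3eqvLmGVmVnrLdVeru83bdoiHZ6qnM1eZmrvLl2VmVWerdGmqq8zMhnmHd5qWNFaaq8zLmGV3ZVV4ZXmqmrurlmiGZ4mVJGeJvM3Kh1V3d3VFVXmamLu6h2mnZpqWI0Z3rM3bl1REV4dTRXmaqqvLmImpiKqoZVaGi8zMuXUyRWdkRGmau73bqaqpmaqYiIeZiruruqczRFdkREiqu83cqau6qpmYmqiauruqq7pTM0d1ZTaKu7zcynmqqXiaq7qrzLuqqruWUzVmZUZ4qqvLund3iVZ5u6u73duqqIqphkNnZDWImYq7qnZVeFZoqpm8zd3Ll1aamGV5hjOJmXe8unVFeEV3mqmt3L3cuENqp2aJqVN5qoWKuXUzViNYibu83bvdylJIuFV5qmR6q6domFQiRSI4mJq8zcve63RGmFR7unRpu7qYmDEQJBE3mYe8y8vO7YVmeEJaupZYvLu6qmEQAQAUaIWM3Mu83ad4iGRIqpZXvcvdzJQiIQAkRmRJzcy7zLhnmHhnu5d4m8ze7ZVEViE3d3ZGrMzLu7lWiHmHu5mqurzN3Zdmd2VXmWVmm7vMzLlkeYmIqpqazKvM3JeIiHd4mWRVabu83bl1WIiIqqqa3bzM3JZ4mXipmXVmZ5q83cmHaId4mZmazczN3KdniFeYeXaIeHeszcl3mXZ4u3eavMu93Ll3eFWJeHWJmYebvLh5mWVovJeau7u8y6mId1V6mYaLqZiKu5eJl1V4q6qbuqqqupiHZUVpmYd6uqmaupdmeFRpmrurypmZl3d3ZVVnmIhmq6qbyphlZ1Immau7y7uql2Znd1VFmHh2m7mKy7lndlUzZ4mru83MypmHiFVEiXd3mruYm8p3hmZjRneKuqzd3LupmWVDaZh4qquYmrp1d3VFVWdnqqvM3cy6qodjR5mIq7qImqmGVoY0ZFdliqq6zd3Lqql0RXqpmsyoiaqXZFYzREZ2eZqqze7Lu7qFVnqpib3JeKqYhTQhM0RXeaqZve7KvA=="/>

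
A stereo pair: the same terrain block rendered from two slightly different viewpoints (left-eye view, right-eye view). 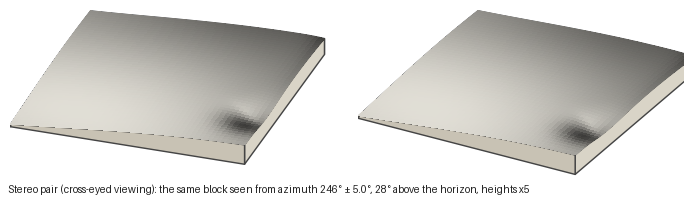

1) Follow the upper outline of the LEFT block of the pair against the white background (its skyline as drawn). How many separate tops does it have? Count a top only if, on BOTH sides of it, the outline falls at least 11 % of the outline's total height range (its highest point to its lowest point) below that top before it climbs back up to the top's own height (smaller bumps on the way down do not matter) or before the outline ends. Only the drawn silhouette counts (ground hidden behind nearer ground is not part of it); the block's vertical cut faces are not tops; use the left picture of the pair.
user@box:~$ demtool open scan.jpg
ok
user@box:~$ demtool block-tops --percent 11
1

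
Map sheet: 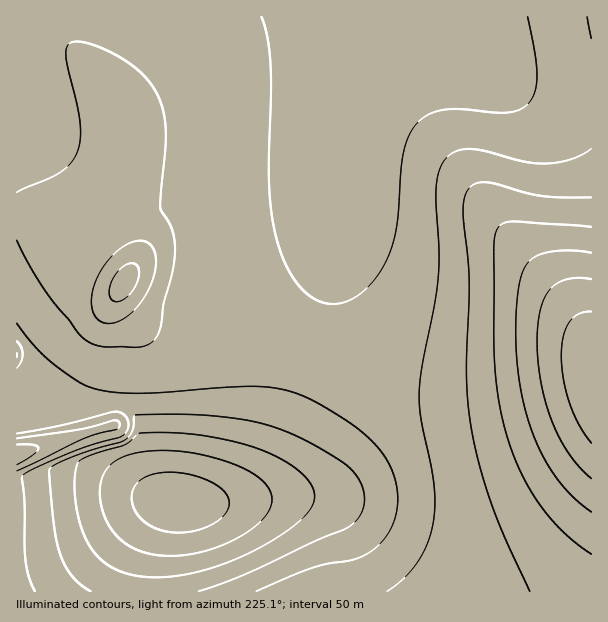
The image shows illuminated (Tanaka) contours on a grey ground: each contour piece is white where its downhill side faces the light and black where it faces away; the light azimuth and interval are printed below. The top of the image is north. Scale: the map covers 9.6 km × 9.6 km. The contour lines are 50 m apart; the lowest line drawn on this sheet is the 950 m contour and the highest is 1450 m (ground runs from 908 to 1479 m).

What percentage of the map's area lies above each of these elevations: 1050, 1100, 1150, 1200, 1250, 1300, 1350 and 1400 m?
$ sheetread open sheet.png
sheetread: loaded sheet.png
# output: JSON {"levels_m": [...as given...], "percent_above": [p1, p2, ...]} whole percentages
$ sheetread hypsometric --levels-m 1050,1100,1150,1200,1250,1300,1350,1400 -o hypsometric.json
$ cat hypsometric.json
{"levels_m": [1050, 1100, 1150, 1200, 1250, 1300, 1350, 1400], "percent_above": [95, 92, 85, 68, 35, 13, 8, 4]}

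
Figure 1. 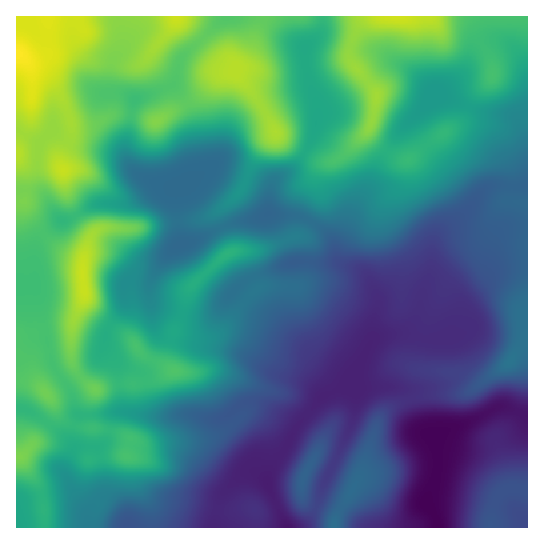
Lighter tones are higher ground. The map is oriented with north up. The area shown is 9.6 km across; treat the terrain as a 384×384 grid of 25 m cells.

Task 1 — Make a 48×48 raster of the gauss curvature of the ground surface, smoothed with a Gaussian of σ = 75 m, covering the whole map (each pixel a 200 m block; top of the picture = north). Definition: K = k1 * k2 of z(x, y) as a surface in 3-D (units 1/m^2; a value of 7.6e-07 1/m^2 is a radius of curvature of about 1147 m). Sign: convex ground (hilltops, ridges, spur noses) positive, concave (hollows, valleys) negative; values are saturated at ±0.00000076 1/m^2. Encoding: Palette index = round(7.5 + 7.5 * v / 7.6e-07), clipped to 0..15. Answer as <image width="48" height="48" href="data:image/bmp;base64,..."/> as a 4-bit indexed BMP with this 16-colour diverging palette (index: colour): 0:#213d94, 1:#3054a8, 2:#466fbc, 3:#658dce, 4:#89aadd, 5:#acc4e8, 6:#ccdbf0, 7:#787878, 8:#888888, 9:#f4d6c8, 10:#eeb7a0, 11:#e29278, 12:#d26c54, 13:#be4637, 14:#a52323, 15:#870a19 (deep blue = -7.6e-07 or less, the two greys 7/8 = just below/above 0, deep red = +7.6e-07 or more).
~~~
<image width="48" height="48" href="data:image/bmp;base64,Qk32BAAAAAAAAHYAAAAoAAAAMAAAADAAAAABAAQAAAAAAIAEAAATCwAAEwsAABAAAAAAAAAAlD0hAKhUMAC8b0YAzo1lAN2qiQDoxKwA8NvMAHh4eACIiIgAyNb0AKC37gB4kuIAVGzSADdGvgAjI6UAGQqHAIh4d3d7l3d3d3d3eHqHb3rIZ3d2d4qYd3eZeIh5t3d4h3d4mFSRKCaHdnh3d4h3iId4eIdmh2eIh3d4h2bmV2h4h5mHd3h3iJZXd3h2d2h3eIh3eGfomIiIiIh3d3iIeIRnhliXZmdmeHd3eGbnqYiImXZ3d3iIh5Z9t7dYmb11d3eId2aoiHiIm3V3d3d4h7iKZbY72sp3eHiIh3eJpmiHeGZ3eId3d3iUV3iIeJdnd4eIh3iIt2d3WId3eId3eIqleHhnrMZXd3d4h3h3h4h4aaiIh3iIeHdVdopGmHeHd4d3d3d2eHeKibmIiHeIiHhmaWKJU0e5iHh4h4iHeId6hImIh2Z3d5mKd2V7dmeal3eHd3d3d2h2ZFZ3eHWKhna7Zp+TeHd4dmeId5l3h3iHd3d2admdlmeXd25yiGeIqWd2Z4d4h4iHeHeId4Y3d3d3dShnd3e7vaVniId3d4h3d4h3d3dJlod3douId2aZiIiIiHh3eId3iIh3d3d7xnd3homHiUd2h0WYd3eIeHd3eIeIiIiXd3eIdomHrHhWh3d3h4iId3eId3d4iIioV4d3iHl1mXeId3h3d4iHd4iIh3d3iIioZ3d2h1gSdoh3d4d3h3d3d3eHeHd3iIiXeHiHdYkHlphmZ5h3eHeId3d3eId3iIh4mIiIiO9qh4d3d6qHeHeIh3d3h4iIiIhniIiIh5ith3aapoqYiHeIh4eIh3iHd3dnd4iHeGS+h2R4lWmoZ3eIh3eId3eIeHh3d3iHeYRpdnd4dEWIVKqGaHeYd3eId3eId3iHaZh2dnqZqI3JuIqWaHeHZ3eIeIiHd3h2WId1VViYmW38lASJh3eJh3eHiIh3eHdmd6hlr9JoiEBGh1eqZ3eIiHiId4h3d3doxn/Gr/AFd2NXmYd1V3eIh3iYd3d4h4h5gAVnZkFXd4h3iYaHdnd4h3eId3d4d4l2hp1zJ5eIiHioeXaIqIh4iHd3dniIiHaHmHhEZ4iIiIibd1iYh3d4d3iIh4h3d3dop4lWqIiIiIl2epiHZniZh3eIiImHeIdZycyK+WZ4iImCCdt3ioiHeJiHeHd3d5d4iHZqxlVYiIqwBYIFmnh2WKl3eHd3eJd3dlZ5Z5l5mJ33n/sEh2Z2JYdnh3iIeHd3d3Z5h6qIiIl2zv9Xh3aZOId4mHd3h3d4iHZmNv6Hd3ZWeLxnh4eOiph5uHd3d4d4eHaIA9uFZ4d3VndniJtneZiHd3d4iHmId4iId3eFV3d2Z3d3iJp2d3eHd1VoiHl3Z5iGiXd3Z3d2d3iHiIlquWeIh2eId4d3aKiHd3aIeIh3d3iId4dHqXiYiHjKdnd4eJh3iYd3eYiIiYd3Zol2dliYiIi6d3h4d3d3iJeHeYiImYd3Z7mHhleHdoeId5h4d3eIiIeJd4mId3iHZ6d4h3d4lmd3d4d3d4h3h4doZXiHd3mYiHZ4iHh4lnd3h3d3d5lniIdpdXd3dmiHmmZniIh4h3d3iHh3h3eHd4eblniId3aZRnd4iIiJiHd3eA=="/>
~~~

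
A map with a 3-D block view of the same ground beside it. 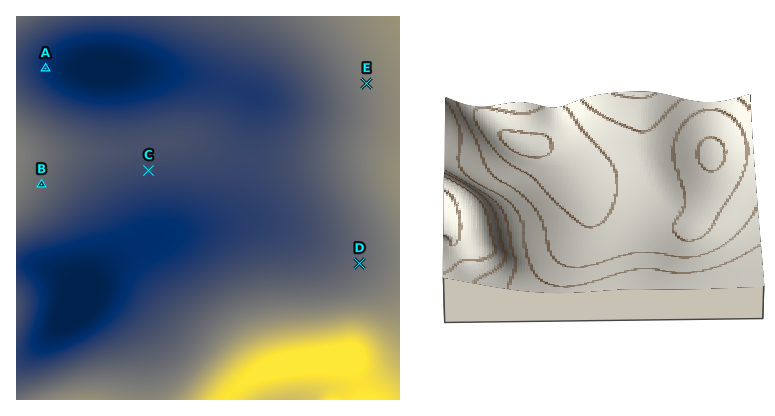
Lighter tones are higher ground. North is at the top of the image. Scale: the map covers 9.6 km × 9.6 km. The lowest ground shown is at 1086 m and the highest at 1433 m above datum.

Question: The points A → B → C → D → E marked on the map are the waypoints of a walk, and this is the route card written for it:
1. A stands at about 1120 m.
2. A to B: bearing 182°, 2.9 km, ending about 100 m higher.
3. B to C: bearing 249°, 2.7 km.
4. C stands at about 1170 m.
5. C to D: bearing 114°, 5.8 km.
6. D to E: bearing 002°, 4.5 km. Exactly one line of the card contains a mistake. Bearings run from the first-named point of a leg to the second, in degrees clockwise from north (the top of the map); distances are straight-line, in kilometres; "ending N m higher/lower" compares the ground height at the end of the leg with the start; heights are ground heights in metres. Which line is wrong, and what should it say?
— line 3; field bearing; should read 83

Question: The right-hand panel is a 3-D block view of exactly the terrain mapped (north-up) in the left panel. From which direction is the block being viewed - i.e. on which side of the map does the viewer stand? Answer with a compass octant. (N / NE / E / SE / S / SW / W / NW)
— E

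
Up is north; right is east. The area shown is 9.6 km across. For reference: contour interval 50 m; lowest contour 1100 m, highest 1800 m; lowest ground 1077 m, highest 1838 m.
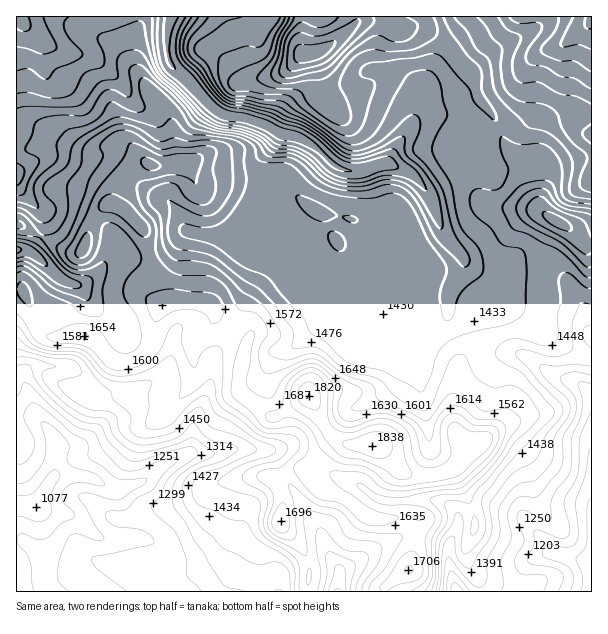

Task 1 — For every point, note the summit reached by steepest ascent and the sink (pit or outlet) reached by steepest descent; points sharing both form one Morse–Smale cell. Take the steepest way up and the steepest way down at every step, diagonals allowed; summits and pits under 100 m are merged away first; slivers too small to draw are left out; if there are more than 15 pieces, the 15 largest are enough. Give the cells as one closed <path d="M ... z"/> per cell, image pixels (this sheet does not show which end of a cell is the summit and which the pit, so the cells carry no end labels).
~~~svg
<path d="M170 16l-31 1 0 9-5 16 0 23 16 27 14 15 5 7 5 18 1 24 3 8-11 2-17-2-7-4-15-16-5-2-27 9-15 0-40-19-24-4-1 96 49 26 12 3 7-4 6-21 8-16 9-7 15 3 20 19 3 6 18 72 10-4 34 1 7 6 3 9 5 5 25 16 0 7-9 33 0 12 5 7 24 18 9 1 17-8 15-12 5 5 13 28 15 13 9 3 27 1 6 4 19 22 8 3 27 0 16-6 9-8 6-14-11-13-3-8 0-39 3-18 5-9 15-12 21-12 8-3-8-28 1-11-3-10-5-6-20-10-25-29-7-15-7-24-12-18 46-32-3-24-7-6-7-4-14-1-15 3-10 8-23 37-24 7-22-1-6-3-17-16-19-12-21-5-11-7-21-8-22-3-14-9-41-44-1-33 2-8z"/><path d="M21 289l-5 1 1 302 289 0 4-19-2-10-7-17-21-24 3-13-1-14-11-16 25-10 9 1 16 18 23 10 19 16 9 4 23 0 3-2 2-46-17-20-11-5-22 0-14-6-12-14-11-24-5-5-23 16-9 4-6 0-30-23-2-15 9-33 0-7-25-16-12-18-9-3-28 0-11 5-5 8-3 28-3 6-13 12-9 2-15 0-10-8-9-12-9-6-39 0-9-10-6-17z"/><path d="M302 16l-131 0-3 13 0 28 4 9 46 46 10 4 18 2 21 8 11 7 21 5 19 12 17 16 10 4 18 0 24-7 23-37 7-6 8-4 15-1 13 3 10 8 2 8 15 0 19-5-5-12-14-18-8-24-16-19-28-25-11-5-19 2-14-6-24-2-33 28-21 7-5-8z"/><path d="M507 334l-9 2-21 12-15 12-5 9-3 18 0 39 3 8 11 13-14 24 18 36 3 11 0 10-9 20 0 10 12 21 4 13 109 0 1-194-4-8-9-6-21-6-28-20-12-4-7-7z"/><path d="M138 16l-121 0-1 112 25 4 40 19 15 0 27-9 5 2 15 16 7 4 27 0-3-32-5-18-5-7-14-15-16-27 0-23 5-16z"/><path d="M498 130l-18 4-15 0 1 16-46 32 12 18 7 24 7 15 25 29 20 10 5 6 3 10-1 11 8 27 33-2 2-3 3-21-3-18 0-19 5-20 12-27-13-8-5-10 1-33-3-10-5-5-9 1-9-3-10-10z"/><path d="M114 205l-7 0-9 7-6 9-8 28-7 4-12-3-17-10-31-16-1 64 8 3 14 35 9 10 39 0 9 6 16 19 18 1 12-4 10-10 3-6 3-28 6-12-5-11-12-54-4-10-16-16z"/><path d="M591 20l-6 8-18 14-28 12-9 8-4 10 2 27-4 15-8 8-17 7 6 15 10 10 9 3 9-1 5 5 3 10-1 33 2 8 28 17 17 17 5-1z"/><path d="M300 469l-10 1-19 9 11 16 1 14-3 13 21 24 7 17 2 10-3 18 77 1 1-5 22-16 3-5 10-47-4-2-44 1-9-4-19-16-23-10-16-18z"/><path d="M591 16l-232 0-3 5 19-1 15 4 8 4 19-2 15 8 24 22 16 19 8 24 12 14 6 13 5 2 13-6 8-8 4-15-2-27 4-10 9-8 24-10 22-16 7-8z"/><path d="M558 222l-12 27-5 20 0 19 3 14-3 25-2 3-14 0-19 3 5 14 7 7 12 4 28 20 21 6 9 6 3 7 1-151-8-2-14-15z"/><path d="M453 469l-10 5-18 2-15-1-10-4-2 45 18 1 4 2 0 6-11 44-20 14-4 4 1 5 95-1-3-12-12-21 0-10 9-20 0-10-3-11z"/><path d="M357 16l-54 0-2 19 1 16 6 4 19-7 29-25z"/>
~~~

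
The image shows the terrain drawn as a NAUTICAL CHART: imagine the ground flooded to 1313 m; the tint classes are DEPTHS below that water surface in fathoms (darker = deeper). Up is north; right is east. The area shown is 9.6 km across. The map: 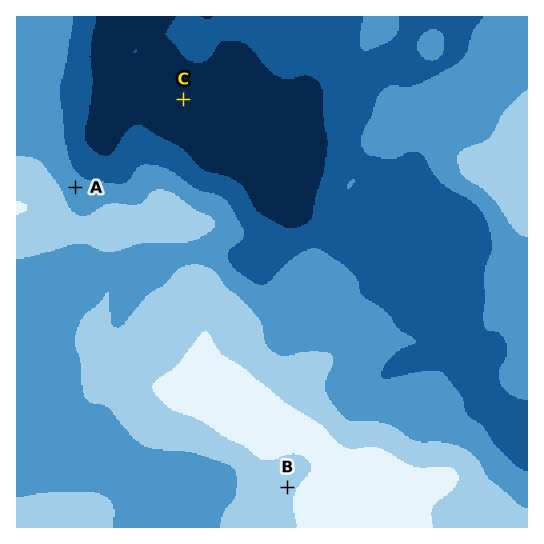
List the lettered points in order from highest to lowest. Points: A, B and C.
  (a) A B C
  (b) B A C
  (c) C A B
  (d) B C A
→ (b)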